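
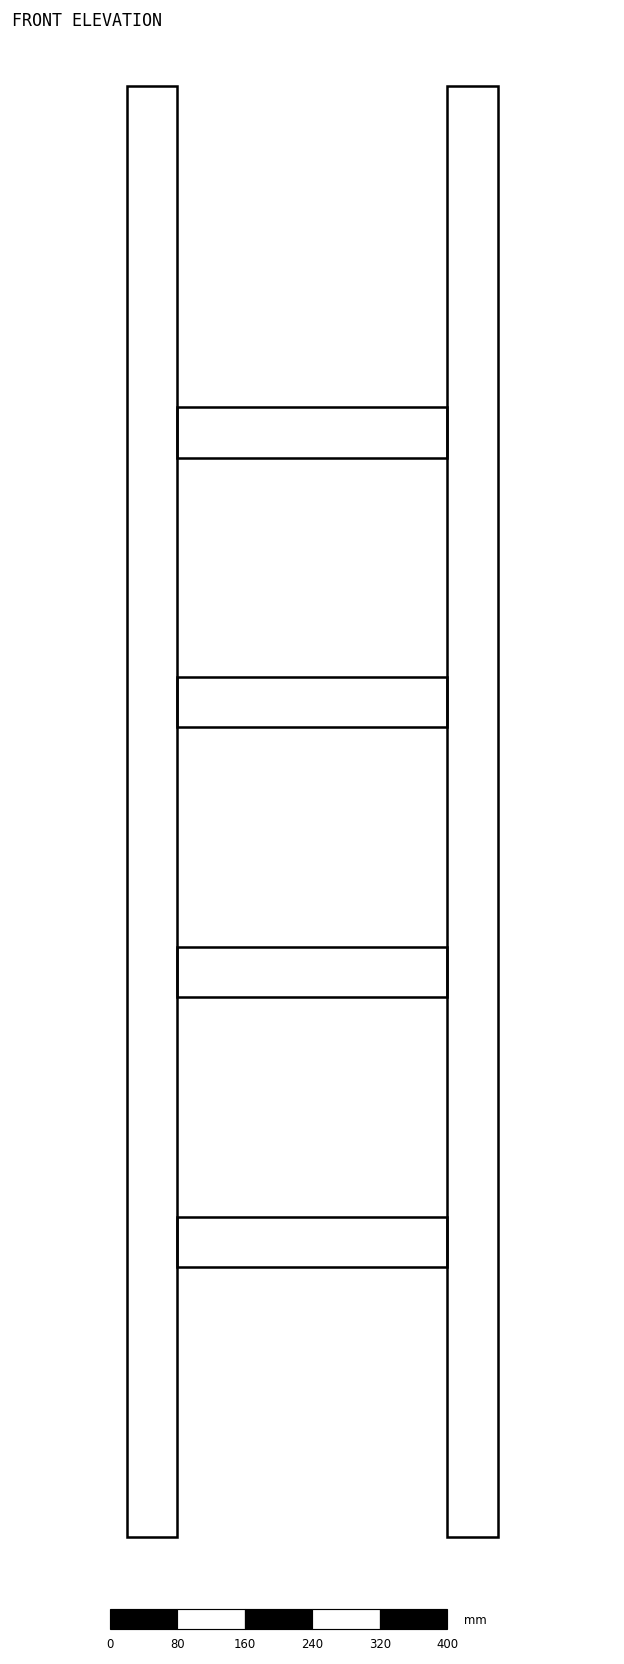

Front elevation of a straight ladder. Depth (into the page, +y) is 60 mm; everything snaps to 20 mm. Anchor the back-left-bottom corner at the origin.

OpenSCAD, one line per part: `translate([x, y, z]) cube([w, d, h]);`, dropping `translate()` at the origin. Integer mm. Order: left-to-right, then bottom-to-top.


cube([60, 60, 1720]);
translate([60, 0, 320]) cube([320, 60, 60]);
translate([60, 0, 640]) cube([320, 60, 60]);
translate([60, 0, 960]) cube([320, 60, 60]);
translate([60, 0, 1280]) cube([320, 60, 60]);
translate([380, 0, 0]) cube([60, 60, 1720]);


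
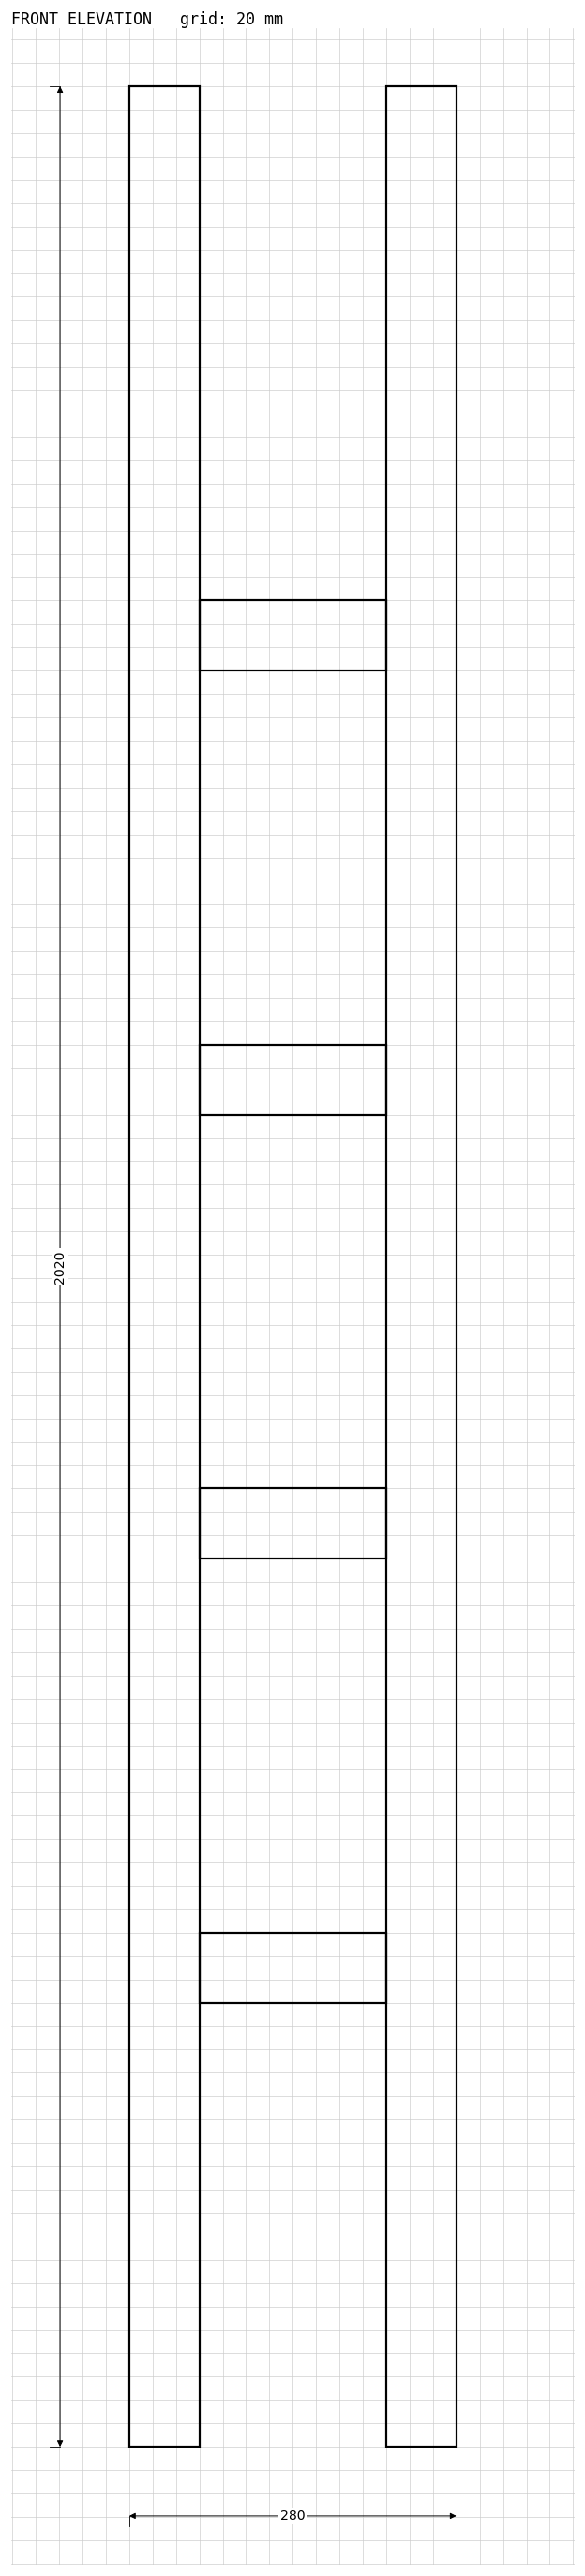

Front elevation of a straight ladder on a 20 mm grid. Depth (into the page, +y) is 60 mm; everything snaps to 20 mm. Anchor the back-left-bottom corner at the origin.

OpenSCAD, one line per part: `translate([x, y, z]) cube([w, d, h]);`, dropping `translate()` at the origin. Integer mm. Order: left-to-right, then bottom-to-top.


cube([60, 60, 2020]);
translate([60, 0, 380]) cube([160, 60, 60]);
translate([60, 0, 760]) cube([160, 60, 60]);
translate([60, 0, 1140]) cube([160, 60, 60]);
translate([60, 0, 1520]) cube([160, 60, 60]);
translate([220, 0, 0]) cube([60, 60, 2020]);


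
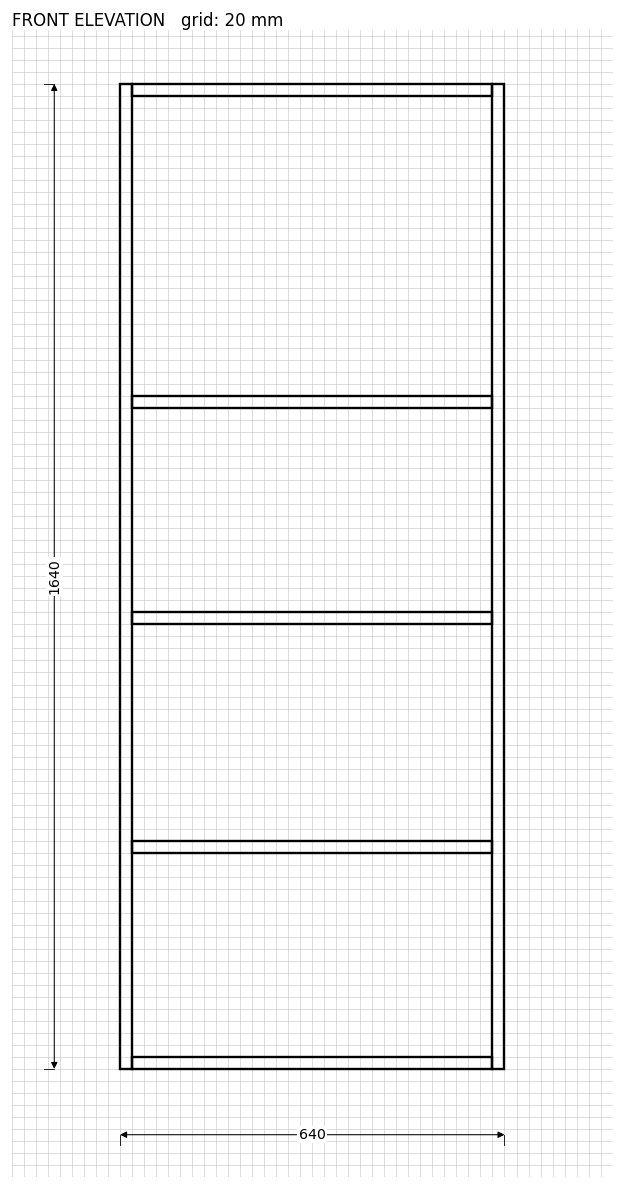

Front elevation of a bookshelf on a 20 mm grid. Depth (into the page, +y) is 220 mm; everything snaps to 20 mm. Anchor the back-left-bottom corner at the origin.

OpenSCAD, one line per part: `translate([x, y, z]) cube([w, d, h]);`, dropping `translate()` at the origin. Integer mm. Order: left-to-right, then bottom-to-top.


cube([20, 220, 1640]);
translate([20, 0, 0]) cube([600, 220, 20]);
translate([20, 0, 360]) cube([600, 220, 20]);
translate([20, 0, 740]) cube([600, 220, 20]);
translate([20, 0, 1100]) cube([600, 220, 20]);
translate([20, 0, 1620]) cube([600, 220, 20]);
translate([620, 0, 0]) cube([20, 220, 1640]);


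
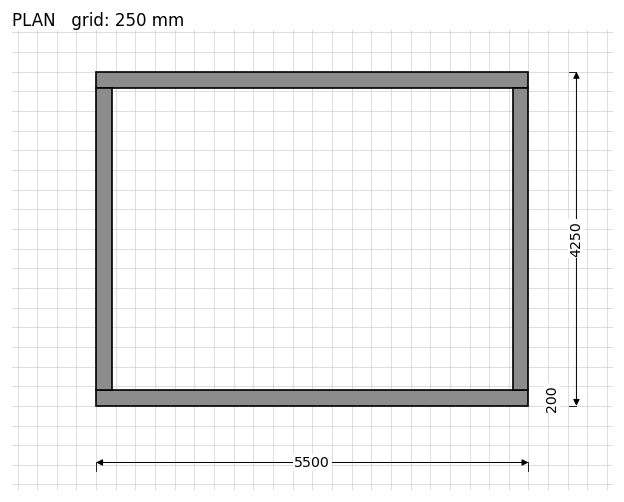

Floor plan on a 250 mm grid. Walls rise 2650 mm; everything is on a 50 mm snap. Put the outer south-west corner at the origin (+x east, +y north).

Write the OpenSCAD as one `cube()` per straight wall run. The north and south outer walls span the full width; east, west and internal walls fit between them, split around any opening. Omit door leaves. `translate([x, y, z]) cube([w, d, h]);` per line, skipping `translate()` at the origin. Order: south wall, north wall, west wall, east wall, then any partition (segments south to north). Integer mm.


cube([5500, 200, 2650]);
translate([0, 4050, 0]) cube([5500, 200, 2650]);
translate([0, 200, 0]) cube([200, 3850, 2650]);
translate([5300, 200, 0]) cube([200, 3850, 2650]);


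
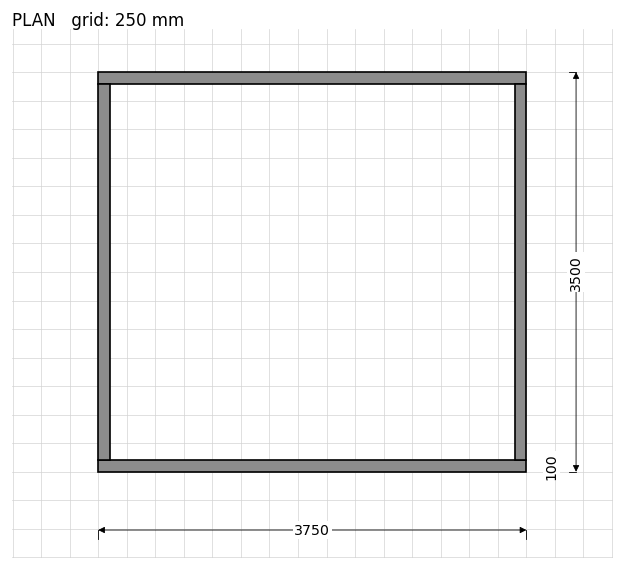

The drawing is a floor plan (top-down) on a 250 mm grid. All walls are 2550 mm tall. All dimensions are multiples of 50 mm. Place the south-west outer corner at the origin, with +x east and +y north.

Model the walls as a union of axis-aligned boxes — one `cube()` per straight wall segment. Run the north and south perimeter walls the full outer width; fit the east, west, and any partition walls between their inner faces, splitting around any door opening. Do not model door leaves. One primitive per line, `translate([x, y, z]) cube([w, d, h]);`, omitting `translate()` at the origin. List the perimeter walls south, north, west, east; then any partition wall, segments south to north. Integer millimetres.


cube([3750, 100, 2550]);
translate([0, 3400, 0]) cube([3750, 100, 2550]);
translate([0, 100, 0]) cube([100, 3300, 2550]);
translate([3650, 100, 0]) cube([100, 3300, 2550]);


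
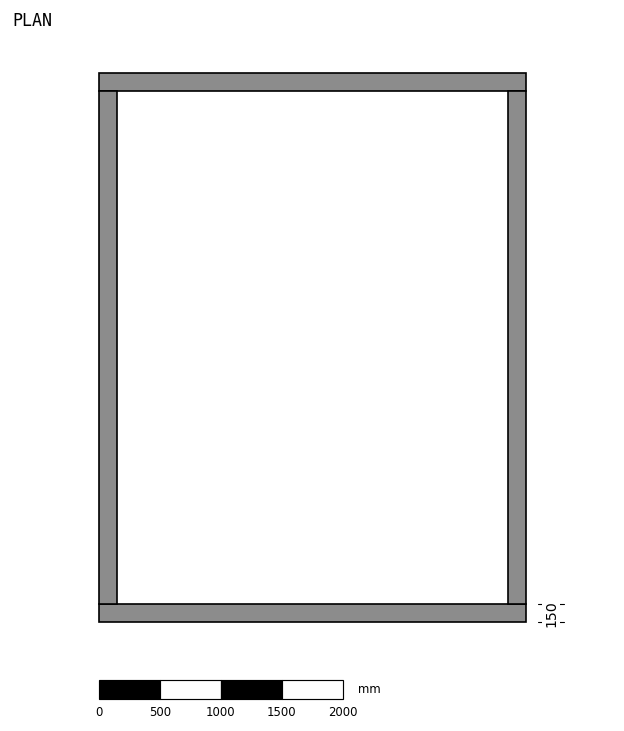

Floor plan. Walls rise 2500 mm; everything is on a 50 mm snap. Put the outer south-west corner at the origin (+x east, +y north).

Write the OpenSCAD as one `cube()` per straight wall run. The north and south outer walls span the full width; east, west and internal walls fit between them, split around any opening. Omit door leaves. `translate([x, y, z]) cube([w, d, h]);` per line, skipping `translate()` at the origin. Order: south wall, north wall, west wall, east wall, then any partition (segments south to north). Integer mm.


cube([3500, 150, 2500]);
translate([0, 4350, 0]) cube([3500, 150, 2500]);
translate([0, 150, 0]) cube([150, 4200, 2500]);
translate([3350, 150, 0]) cube([150, 4200, 2500]);


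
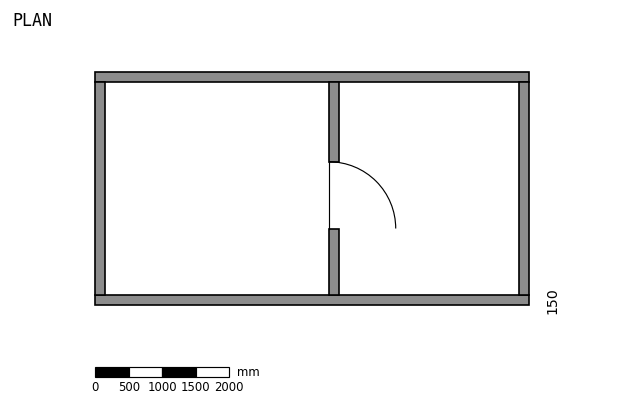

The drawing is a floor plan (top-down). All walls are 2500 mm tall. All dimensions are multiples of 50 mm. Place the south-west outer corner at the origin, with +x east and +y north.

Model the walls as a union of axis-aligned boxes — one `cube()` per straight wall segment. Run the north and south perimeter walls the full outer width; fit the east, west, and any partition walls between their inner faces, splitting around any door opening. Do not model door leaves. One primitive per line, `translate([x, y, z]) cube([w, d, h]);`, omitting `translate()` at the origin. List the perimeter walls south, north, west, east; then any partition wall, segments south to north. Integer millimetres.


cube([6500, 150, 2500]);
translate([0, 3350, 0]) cube([6500, 150, 2500]);
translate([0, 150, 0]) cube([150, 3200, 2500]);
translate([6350, 150, 0]) cube([150, 3200, 2500]);
translate([3500, 150, 0]) cube([150, 1000, 2500]);
translate([3500, 2150, 0]) cube([150, 1200, 2500]);


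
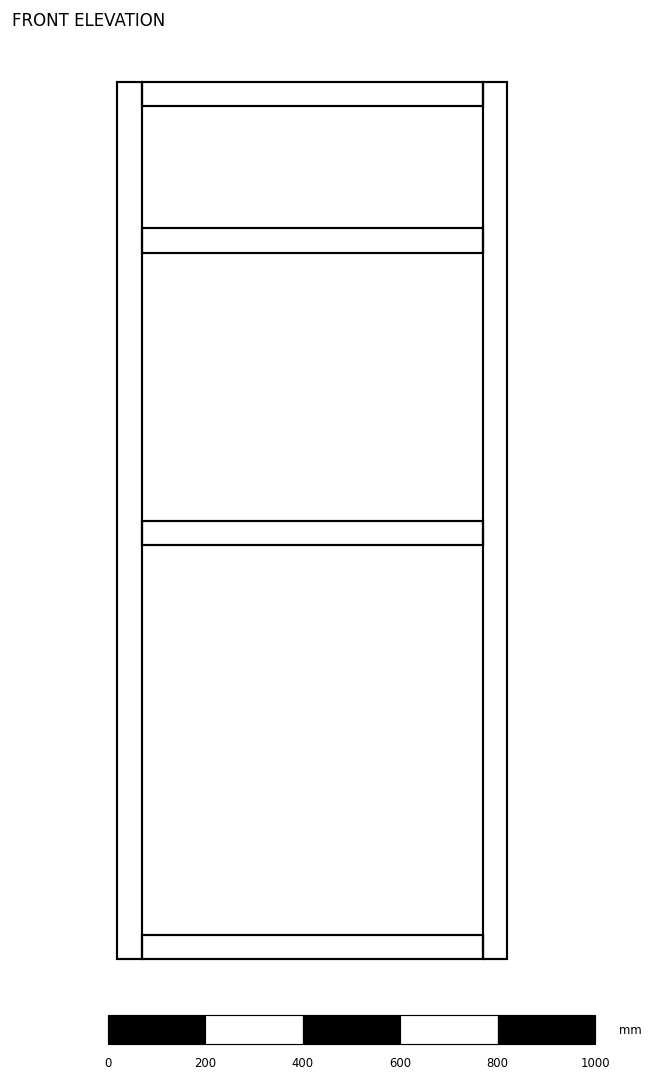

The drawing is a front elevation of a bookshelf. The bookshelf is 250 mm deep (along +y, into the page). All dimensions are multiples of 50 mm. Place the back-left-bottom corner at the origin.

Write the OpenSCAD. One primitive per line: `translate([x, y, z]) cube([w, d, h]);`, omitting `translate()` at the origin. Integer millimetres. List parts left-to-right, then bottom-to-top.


cube([50, 250, 1800]);
translate([50, 0, 0]) cube([700, 250, 50]);
translate([50, 0, 850]) cube([700, 250, 50]);
translate([50, 0, 1450]) cube([700, 250, 50]);
translate([50, 0, 1750]) cube([700, 250, 50]);
translate([750, 0, 0]) cube([50, 250, 1800]);


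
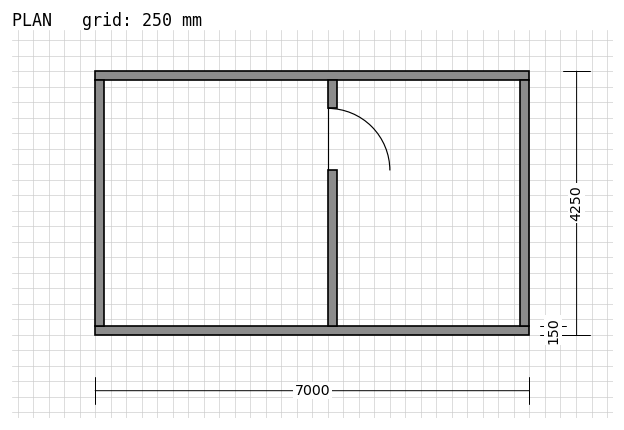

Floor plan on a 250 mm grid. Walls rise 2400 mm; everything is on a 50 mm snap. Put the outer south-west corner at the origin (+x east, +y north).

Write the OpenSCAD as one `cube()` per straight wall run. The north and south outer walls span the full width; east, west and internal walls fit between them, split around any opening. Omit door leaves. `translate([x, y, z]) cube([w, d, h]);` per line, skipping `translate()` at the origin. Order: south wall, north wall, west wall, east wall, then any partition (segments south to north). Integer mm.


cube([7000, 150, 2400]);
translate([0, 4100, 0]) cube([7000, 150, 2400]);
translate([0, 150, 0]) cube([150, 3950, 2400]);
translate([6850, 150, 0]) cube([150, 3950, 2400]);
translate([3750, 150, 0]) cube([150, 2500, 2400]);
translate([3750, 3650, 0]) cube([150, 450, 2400]);


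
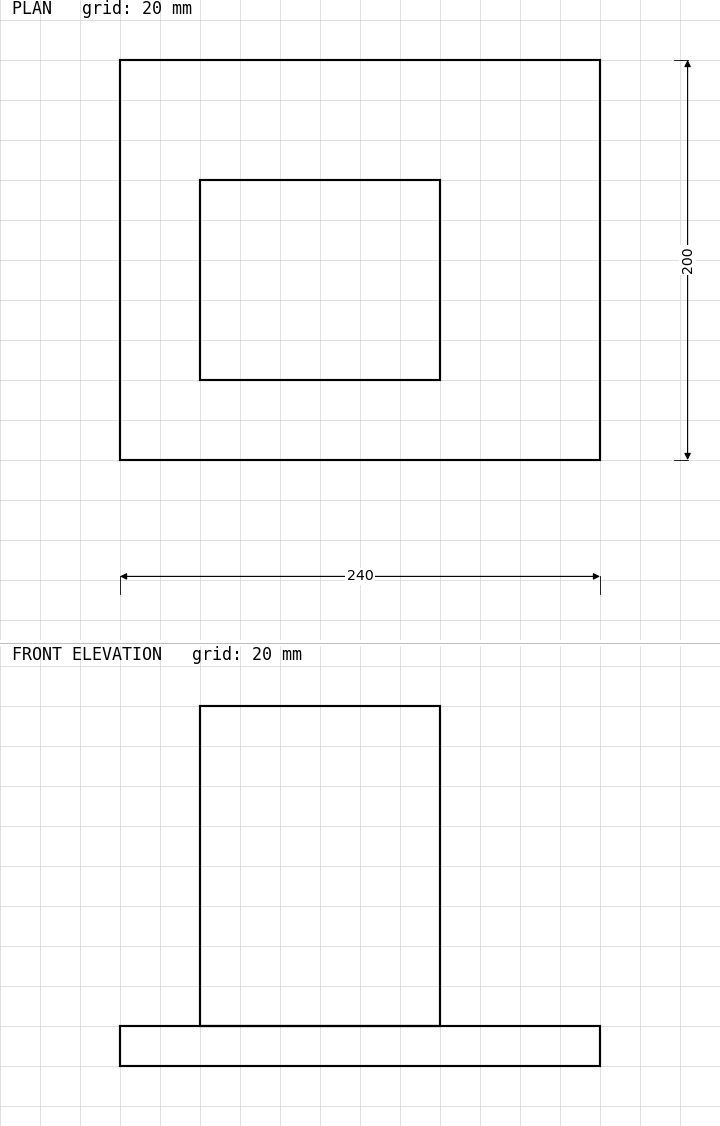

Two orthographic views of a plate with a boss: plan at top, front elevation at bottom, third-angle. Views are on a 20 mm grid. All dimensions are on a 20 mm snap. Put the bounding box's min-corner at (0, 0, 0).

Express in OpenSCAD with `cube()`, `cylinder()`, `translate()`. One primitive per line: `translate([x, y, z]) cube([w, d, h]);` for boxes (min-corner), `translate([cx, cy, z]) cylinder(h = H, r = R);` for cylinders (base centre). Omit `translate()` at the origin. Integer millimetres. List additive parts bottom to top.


cube([240, 200, 20]);
translate([40, 40, 20]) cube([120, 100, 160]);


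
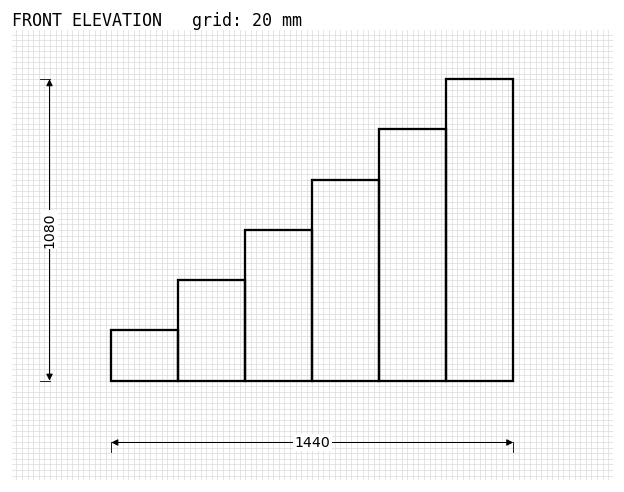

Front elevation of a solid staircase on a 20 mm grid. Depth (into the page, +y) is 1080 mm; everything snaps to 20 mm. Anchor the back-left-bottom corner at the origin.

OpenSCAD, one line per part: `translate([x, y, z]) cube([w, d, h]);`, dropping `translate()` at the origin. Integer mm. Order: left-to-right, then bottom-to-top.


cube([240, 1080, 180]);
translate([240, 0, 0]) cube([240, 1080, 360]);
translate([480, 0, 0]) cube([240, 1080, 540]);
translate([720, 0, 0]) cube([240, 1080, 720]);
translate([960, 0, 0]) cube([240, 1080, 900]);
translate([1200, 0, 0]) cube([240, 1080, 1080]);


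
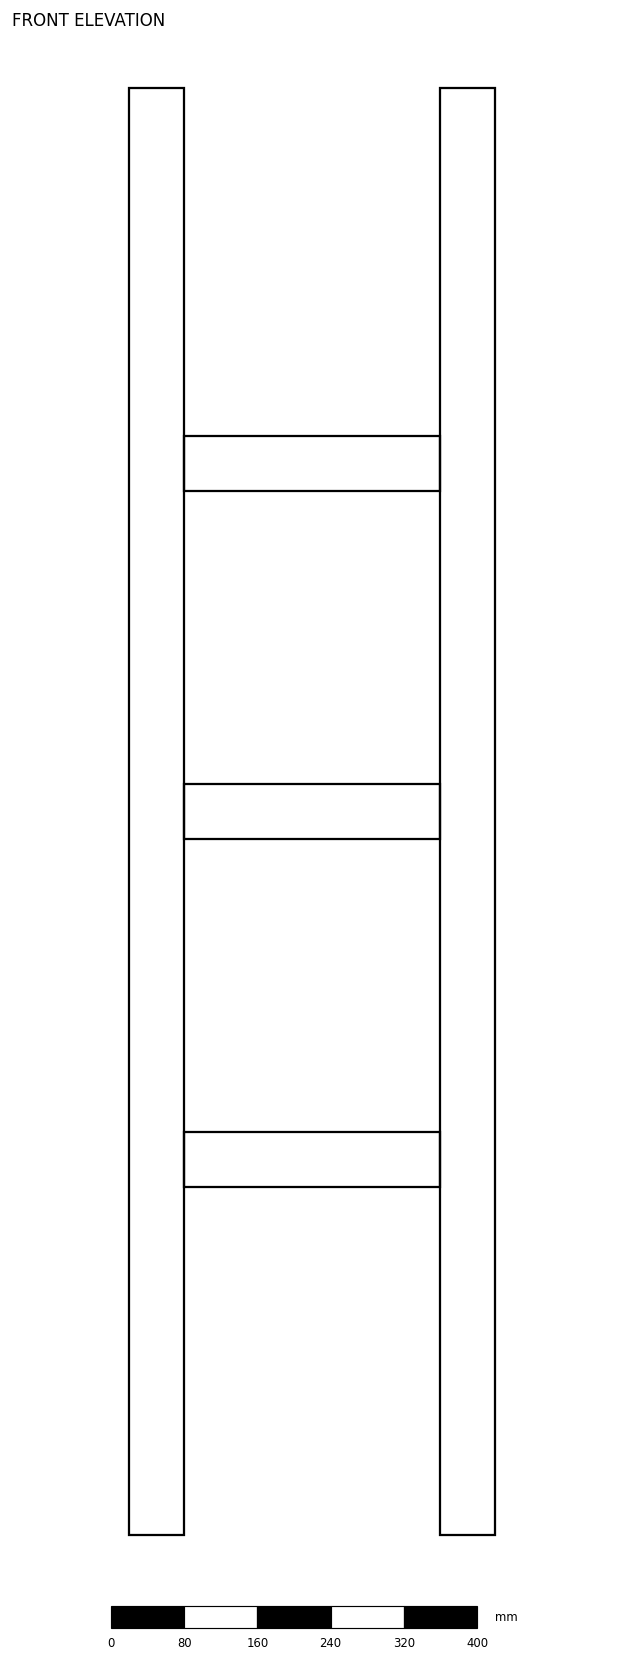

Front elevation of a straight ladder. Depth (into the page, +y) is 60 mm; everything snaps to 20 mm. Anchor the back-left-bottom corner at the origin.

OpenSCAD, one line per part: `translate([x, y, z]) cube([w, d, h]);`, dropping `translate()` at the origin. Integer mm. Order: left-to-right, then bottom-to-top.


cube([60, 60, 1580]);
translate([60, 0, 380]) cube([280, 60, 60]);
translate([60, 0, 760]) cube([280, 60, 60]);
translate([60, 0, 1140]) cube([280, 60, 60]);
translate([340, 0, 0]) cube([60, 60, 1580]);


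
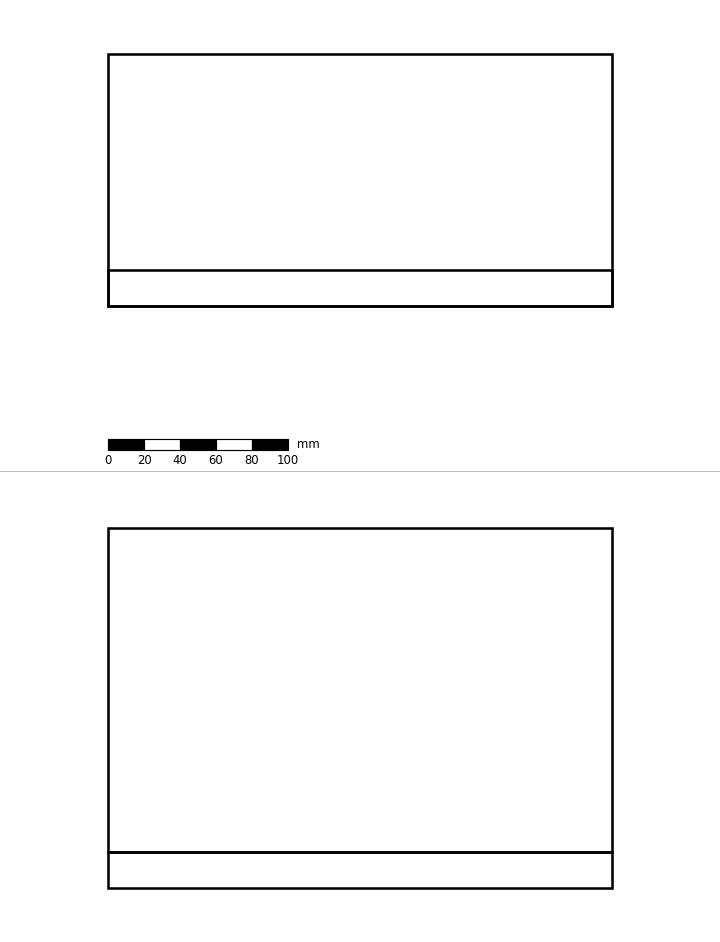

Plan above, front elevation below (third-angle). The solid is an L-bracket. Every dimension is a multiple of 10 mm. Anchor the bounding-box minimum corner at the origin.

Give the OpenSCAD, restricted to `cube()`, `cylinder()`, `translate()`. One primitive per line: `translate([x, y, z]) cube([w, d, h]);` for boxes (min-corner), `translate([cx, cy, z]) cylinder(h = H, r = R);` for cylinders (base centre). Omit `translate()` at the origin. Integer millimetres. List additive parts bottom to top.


cube([280, 140, 20]);
translate([0, 0, 20]) cube([280, 20, 180]);


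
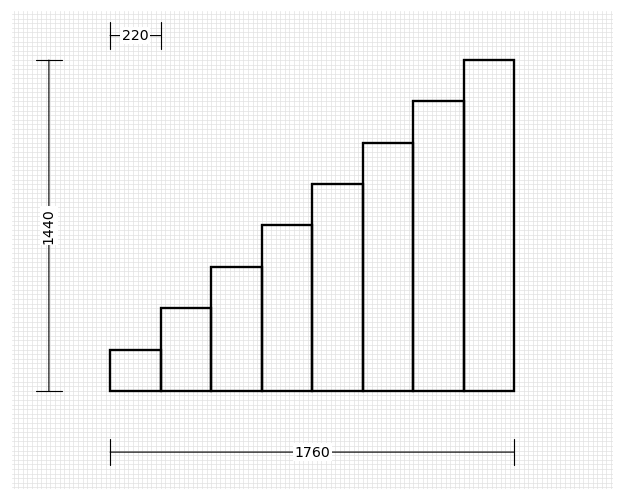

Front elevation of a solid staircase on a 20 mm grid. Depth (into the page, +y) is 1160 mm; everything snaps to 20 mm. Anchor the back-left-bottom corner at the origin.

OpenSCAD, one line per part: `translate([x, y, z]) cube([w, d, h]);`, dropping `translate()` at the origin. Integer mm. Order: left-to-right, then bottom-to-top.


cube([220, 1160, 180]);
translate([220, 0, 0]) cube([220, 1160, 360]);
translate([440, 0, 0]) cube([220, 1160, 540]);
translate([660, 0, 0]) cube([220, 1160, 720]);
translate([880, 0, 0]) cube([220, 1160, 900]);
translate([1100, 0, 0]) cube([220, 1160, 1080]);
translate([1320, 0, 0]) cube([220, 1160, 1260]);
translate([1540, 0, 0]) cube([220, 1160, 1440]);


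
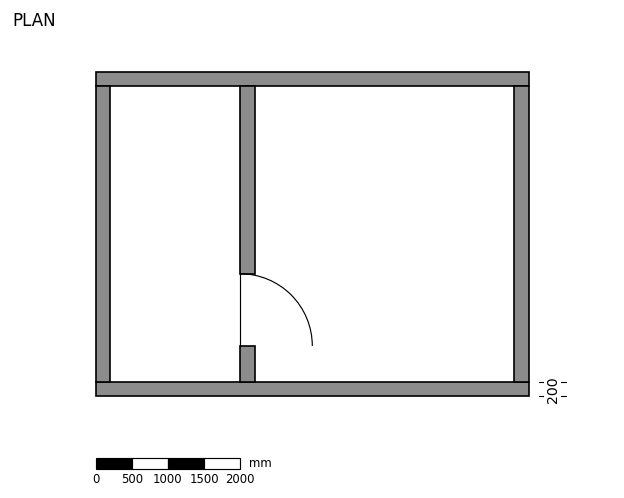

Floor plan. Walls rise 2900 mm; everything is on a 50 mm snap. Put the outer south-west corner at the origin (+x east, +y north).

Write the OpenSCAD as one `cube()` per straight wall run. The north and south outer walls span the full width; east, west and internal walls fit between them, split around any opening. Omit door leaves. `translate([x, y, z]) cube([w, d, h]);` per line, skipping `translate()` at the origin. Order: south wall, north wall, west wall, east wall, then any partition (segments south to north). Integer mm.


cube([6000, 200, 2900]);
translate([0, 4300, 0]) cube([6000, 200, 2900]);
translate([0, 200, 0]) cube([200, 4100, 2900]);
translate([5800, 200, 0]) cube([200, 4100, 2900]);
translate([2000, 200, 0]) cube([200, 500, 2900]);
translate([2000, 1700, 0]) cube([200, 2600, 2900]);


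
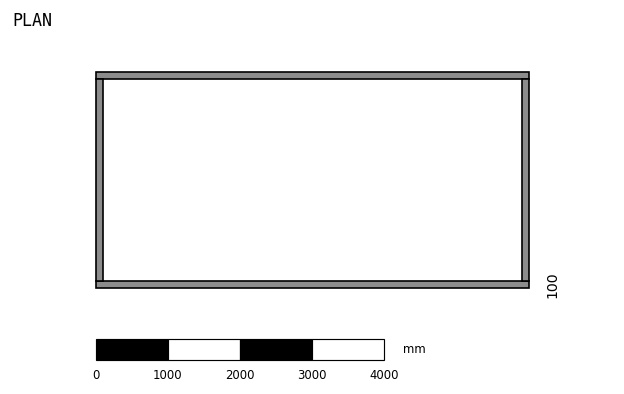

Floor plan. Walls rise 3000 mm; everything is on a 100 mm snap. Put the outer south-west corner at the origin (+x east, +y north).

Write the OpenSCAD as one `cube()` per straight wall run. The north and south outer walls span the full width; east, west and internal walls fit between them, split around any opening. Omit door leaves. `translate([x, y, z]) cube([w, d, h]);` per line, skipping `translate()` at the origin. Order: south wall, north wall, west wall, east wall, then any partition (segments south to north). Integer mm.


cube([6000, 100, 3000]);
translate([0, 2900, 0]) cube([6000, 100, 3000]);
translate([0, 100, 0]) cube([100, 2800, 3000]);
translate([5900, 100, 0]) cube([100, 2800, 3000]);


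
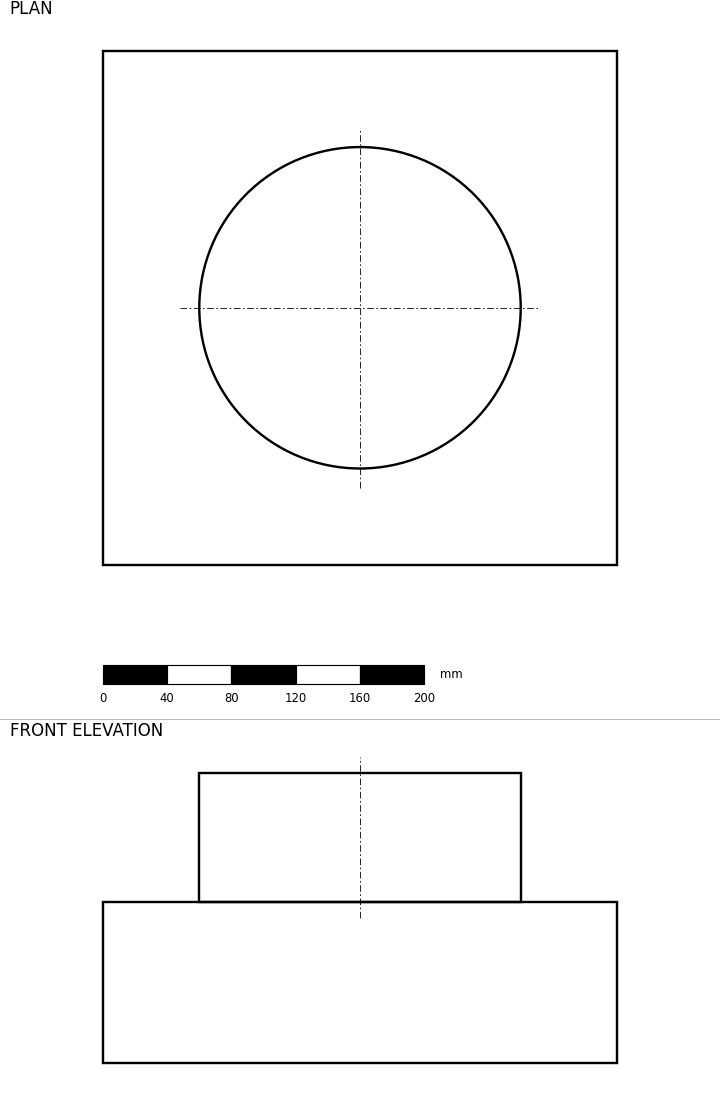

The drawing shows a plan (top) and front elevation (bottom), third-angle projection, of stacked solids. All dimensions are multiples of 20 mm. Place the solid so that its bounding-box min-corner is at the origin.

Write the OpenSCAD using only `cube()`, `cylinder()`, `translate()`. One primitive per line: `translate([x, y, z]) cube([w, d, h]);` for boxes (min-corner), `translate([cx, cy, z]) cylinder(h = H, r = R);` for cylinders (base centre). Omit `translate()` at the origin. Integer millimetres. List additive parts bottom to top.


cube([320, 320, 100]);
translate([160, 160, 100]) cylinder(h = 80, r = 100);


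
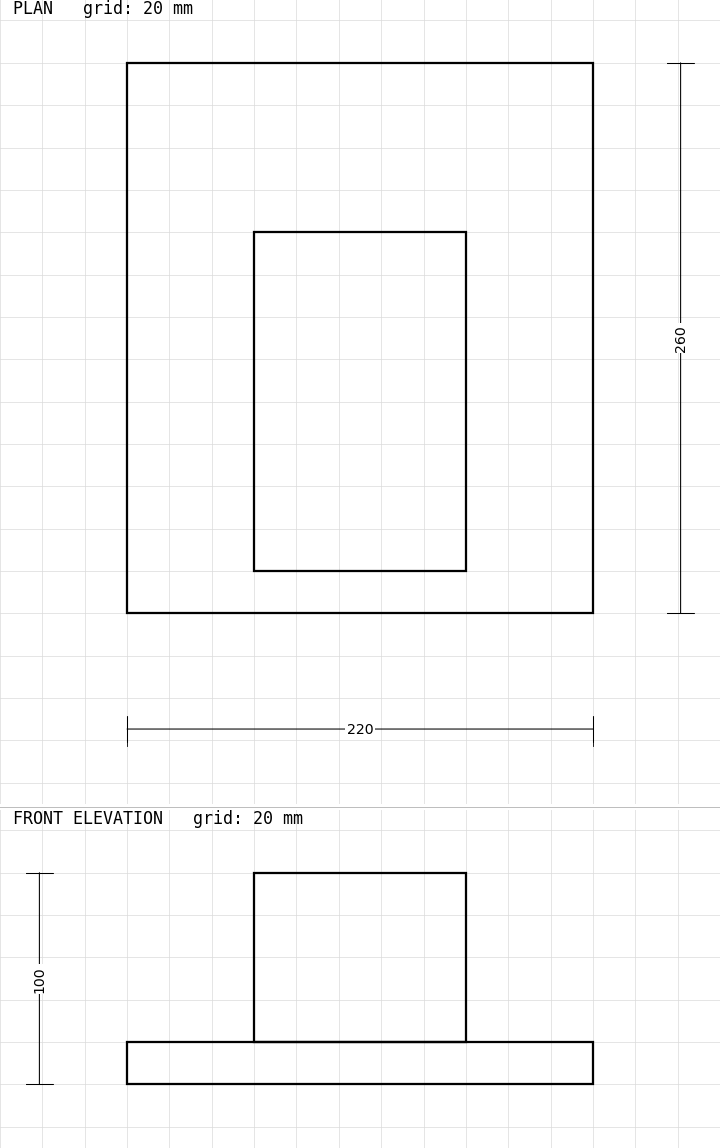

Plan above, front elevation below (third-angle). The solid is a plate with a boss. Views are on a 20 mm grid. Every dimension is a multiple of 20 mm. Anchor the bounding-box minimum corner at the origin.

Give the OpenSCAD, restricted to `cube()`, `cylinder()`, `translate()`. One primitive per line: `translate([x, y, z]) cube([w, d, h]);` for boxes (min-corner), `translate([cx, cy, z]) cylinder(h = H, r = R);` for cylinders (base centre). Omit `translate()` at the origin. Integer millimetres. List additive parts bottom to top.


cube([220, 260, 20]);
translate([60, 20, 20]) cube([100, 160, 80]);


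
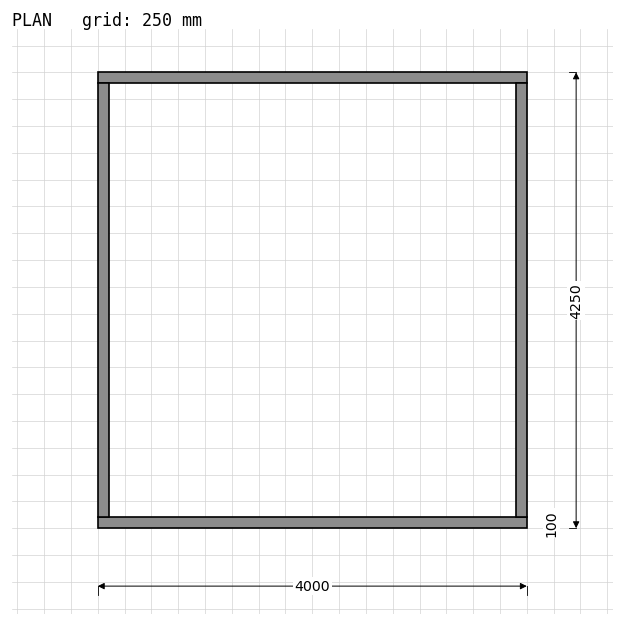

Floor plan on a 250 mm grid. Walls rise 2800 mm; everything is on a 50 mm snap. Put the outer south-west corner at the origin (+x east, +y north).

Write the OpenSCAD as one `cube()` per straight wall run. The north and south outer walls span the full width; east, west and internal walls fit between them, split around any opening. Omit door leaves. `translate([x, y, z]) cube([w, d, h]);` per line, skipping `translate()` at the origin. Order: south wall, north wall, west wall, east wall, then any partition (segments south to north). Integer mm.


cube([4000, 100, 2800]);
translate([0, 4150, 0]) cube([4000, 100, 2800]);
translate([0, 100, 0]) cube([100, 4050, 2800]);
translate([3900, 100, 0]) cube([100, 4050, 2800]);


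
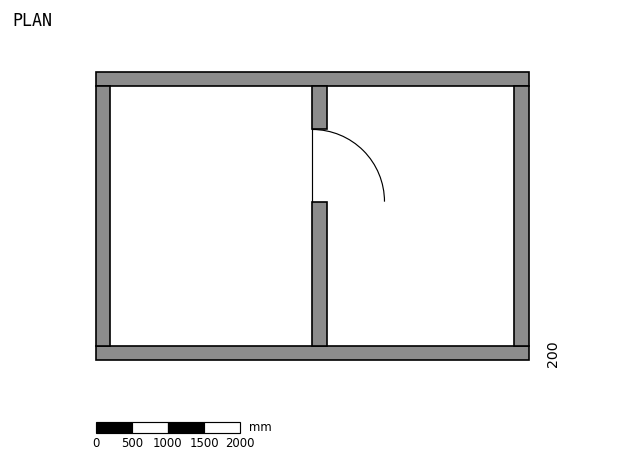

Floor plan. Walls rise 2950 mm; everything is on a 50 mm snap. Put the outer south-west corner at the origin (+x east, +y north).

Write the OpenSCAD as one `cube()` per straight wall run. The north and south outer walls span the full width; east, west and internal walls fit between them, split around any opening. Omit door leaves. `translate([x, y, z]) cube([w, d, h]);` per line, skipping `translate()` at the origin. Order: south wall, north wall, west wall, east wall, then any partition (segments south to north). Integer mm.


cube([6000, 200, 2950]);
translate([0, 3800, 0]) cube([6000, 200, 2950]);
translate([0, 200, 0]) cube([200, 3600, 2950]);
translate([5800, 200, 0]) cube([200, 3600, 2950]);
translate([3000, 200, 0]) cube([200, 2000, 2950]);
translate([3000, 3200, 0]) cube([200, 600, 2950]);


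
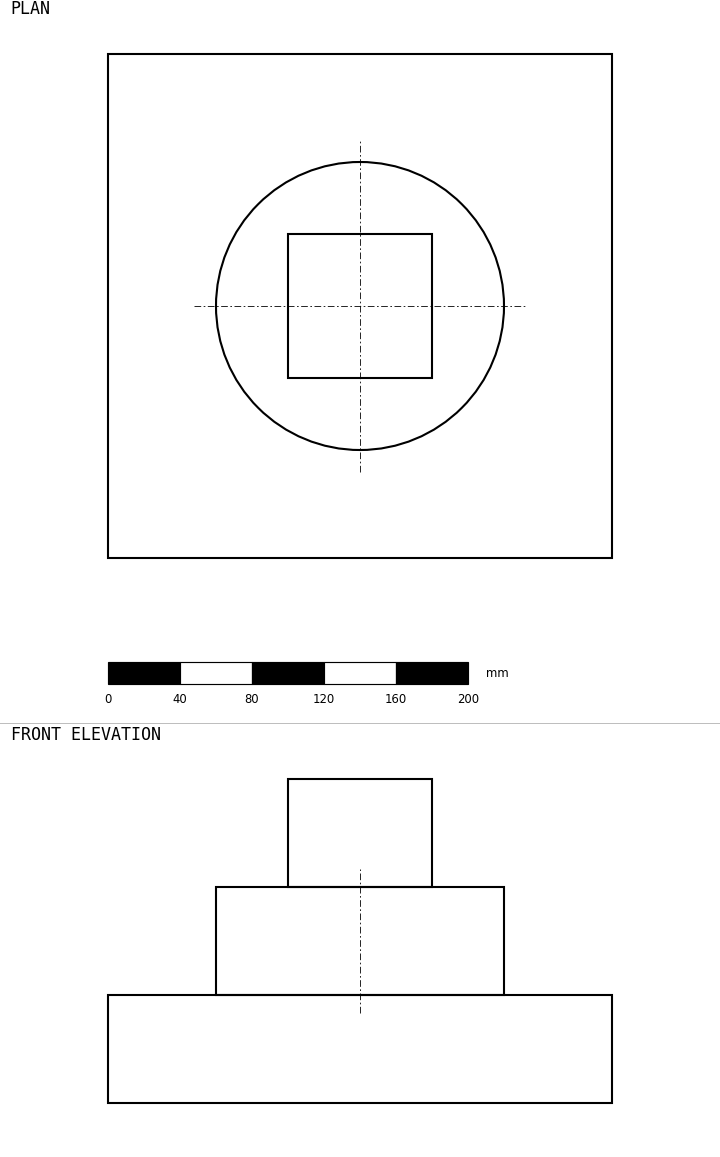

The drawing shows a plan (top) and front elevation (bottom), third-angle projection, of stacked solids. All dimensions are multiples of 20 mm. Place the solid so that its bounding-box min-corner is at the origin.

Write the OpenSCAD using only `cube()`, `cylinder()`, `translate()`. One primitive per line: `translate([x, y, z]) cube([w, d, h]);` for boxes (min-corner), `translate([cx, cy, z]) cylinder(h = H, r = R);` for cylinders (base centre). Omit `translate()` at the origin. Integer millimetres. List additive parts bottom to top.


cube([280, 280, 60]);
translate([140, 140, 60]) cylinder(h = 60, r = 80);
translate([100, 100, 120]) cube([80, 80, 60]);


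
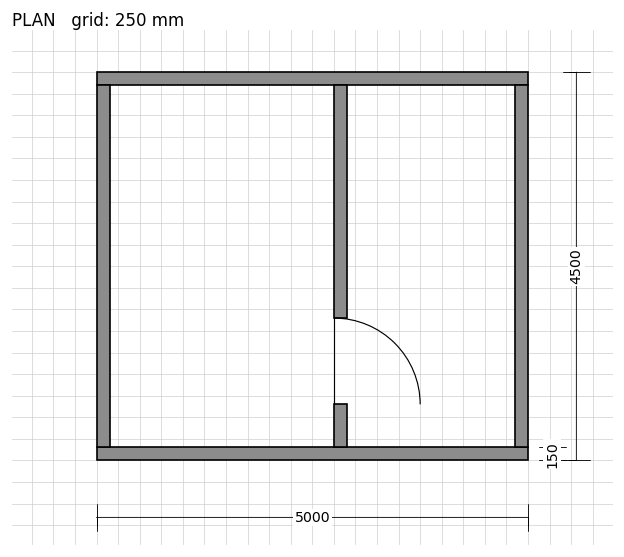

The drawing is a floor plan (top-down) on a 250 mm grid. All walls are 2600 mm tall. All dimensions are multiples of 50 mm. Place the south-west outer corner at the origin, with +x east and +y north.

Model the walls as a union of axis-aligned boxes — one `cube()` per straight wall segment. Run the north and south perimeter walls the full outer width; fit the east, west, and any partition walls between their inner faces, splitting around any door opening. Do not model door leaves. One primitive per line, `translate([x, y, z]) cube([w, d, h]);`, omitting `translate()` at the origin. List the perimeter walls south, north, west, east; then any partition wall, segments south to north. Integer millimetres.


cube([5000, 150, 2600]);
translate([0, 4350, 0]) cube([5000, 150, 2600]);
translate([0, 150, 0]) cube([150, 4200, 2600]);
translate([4850, 150, 0]) cube([150, 4200, 2600]);
translate([2750, 150, 0]) cube([150, 500, 2600]);
translate([2750, 1650, 0]) cube([150, 2700, 2600]);


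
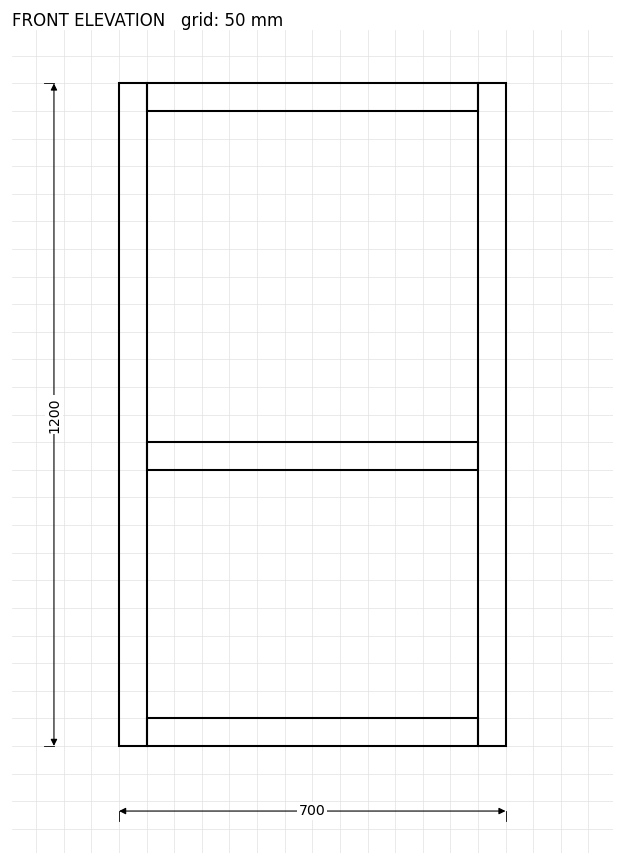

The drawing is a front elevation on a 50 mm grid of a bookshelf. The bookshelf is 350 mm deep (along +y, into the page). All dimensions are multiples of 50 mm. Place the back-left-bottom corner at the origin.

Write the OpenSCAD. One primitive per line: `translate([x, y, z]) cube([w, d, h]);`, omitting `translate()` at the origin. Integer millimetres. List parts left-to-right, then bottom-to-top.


cube([50, 350, 1200]);
translate([50, 0, 0]) cube([600, 350, 50]);
translate([50, 0, 500]) cube([600, 350, 50]);
translate([50, 0, 1150]) cube([600, 350, 50]);
translate([650, 0, 0]) cube([50, 350, 1200]);


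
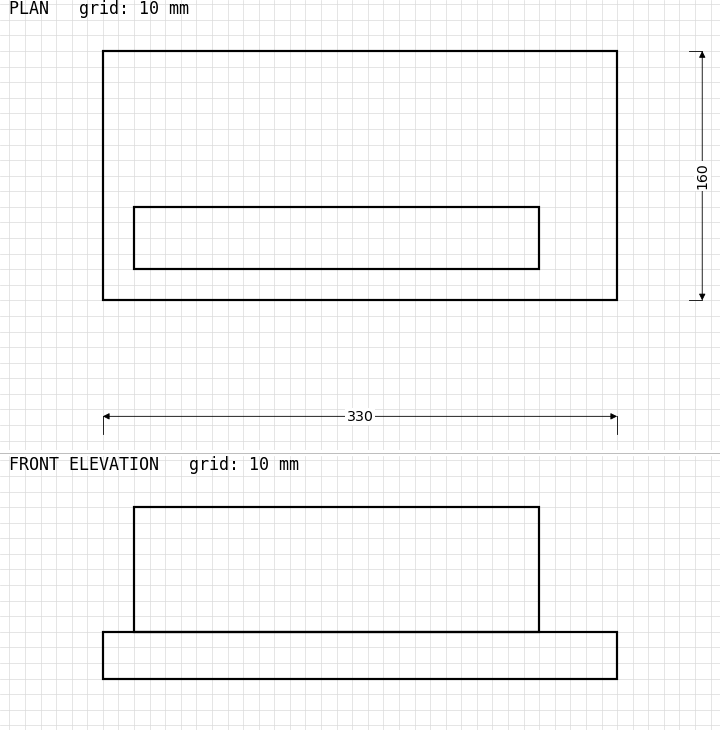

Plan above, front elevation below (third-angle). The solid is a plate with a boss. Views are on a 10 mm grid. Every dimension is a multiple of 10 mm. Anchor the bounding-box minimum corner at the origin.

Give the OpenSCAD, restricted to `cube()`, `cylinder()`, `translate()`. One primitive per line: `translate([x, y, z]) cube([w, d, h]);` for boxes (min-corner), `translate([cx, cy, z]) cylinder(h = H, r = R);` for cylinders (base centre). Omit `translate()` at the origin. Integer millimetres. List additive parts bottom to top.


cube([330, 160, 30]);
translate([20, 20, 30]) cube([260, 40, 80]);


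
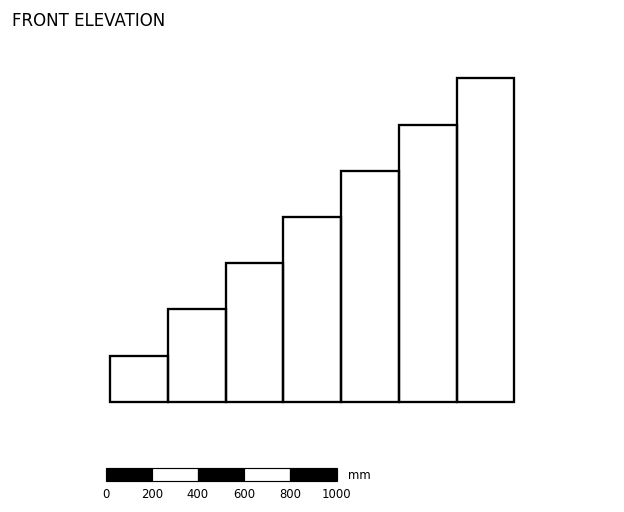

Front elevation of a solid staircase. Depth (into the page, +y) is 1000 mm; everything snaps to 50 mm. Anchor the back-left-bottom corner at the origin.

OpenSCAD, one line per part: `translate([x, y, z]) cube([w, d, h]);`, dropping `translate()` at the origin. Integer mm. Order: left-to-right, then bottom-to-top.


cube([250, 1000, 200]);
translate([250, 0, 0]) cube([250, 1000, 400]);
translate([500, 0, 0]) cube([250, 1000, 600]);
translate([750, 0, 0]) cube([250, 1000, 800]);
translate([1000, 0, 0]) cube([250, 1000, 1000]);
translate([1250, 0, 0]) cube([250, 1000, 1200]);
translate([1500, 0, 0]) cube([250, 1000, 1400]);


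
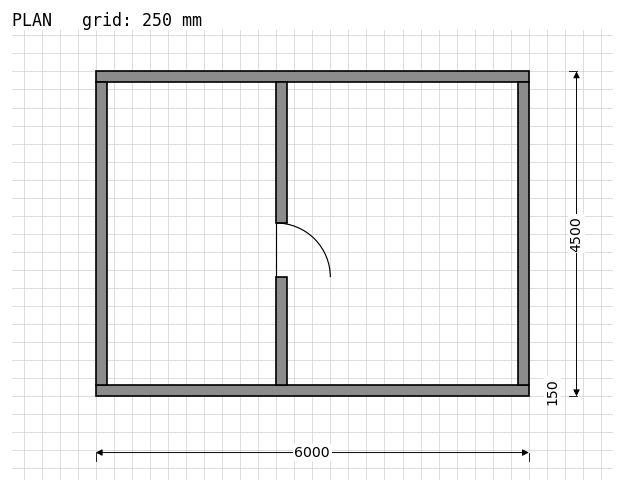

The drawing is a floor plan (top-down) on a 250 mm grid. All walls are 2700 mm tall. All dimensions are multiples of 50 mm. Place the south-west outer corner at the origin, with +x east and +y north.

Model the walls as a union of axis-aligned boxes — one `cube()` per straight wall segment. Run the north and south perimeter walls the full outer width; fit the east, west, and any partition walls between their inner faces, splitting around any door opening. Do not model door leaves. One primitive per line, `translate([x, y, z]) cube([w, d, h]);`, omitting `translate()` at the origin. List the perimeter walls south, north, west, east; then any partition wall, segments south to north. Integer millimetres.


cube([6000, 150, 2700]);
translate([0, 4350, 0]) cube([6000, 150, 2700]);
translate([0, 150, 0]) cube([150, 4200, 2700]);
translate([5850, 150, 0]) cube([150, 4200, 2700]);
translate([2500, 150, 0]) cube([150, 1500, 2700]);
translate([2500, 2400, 0]) cube([150, 1950, 2700]);


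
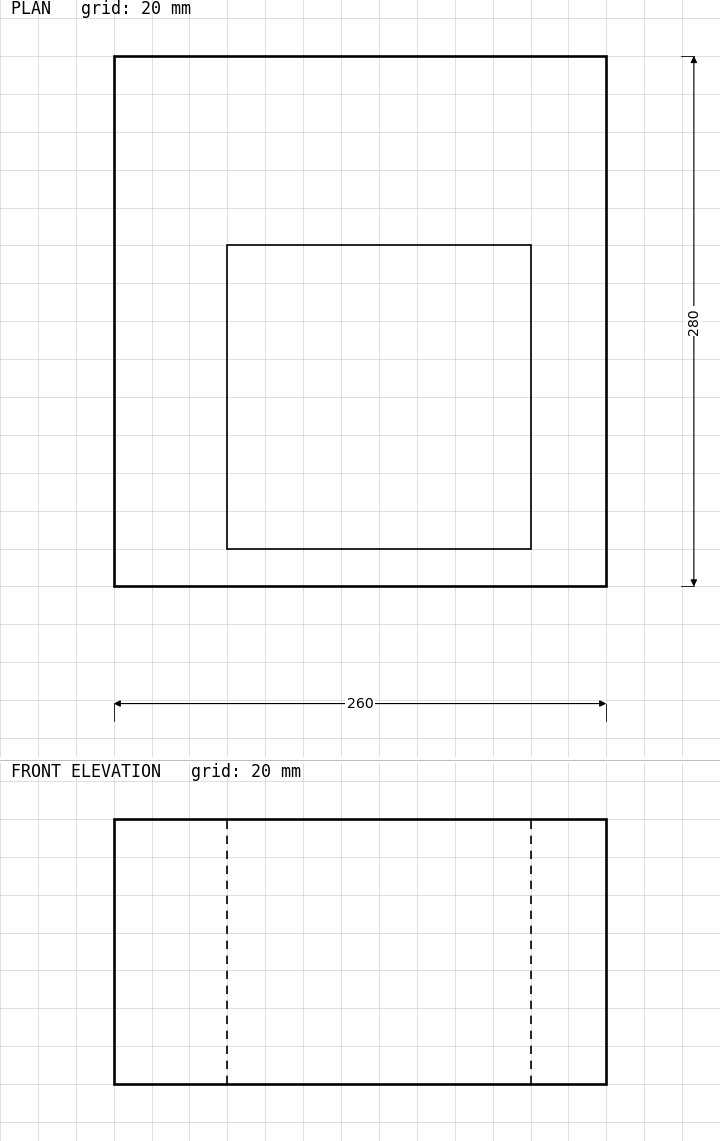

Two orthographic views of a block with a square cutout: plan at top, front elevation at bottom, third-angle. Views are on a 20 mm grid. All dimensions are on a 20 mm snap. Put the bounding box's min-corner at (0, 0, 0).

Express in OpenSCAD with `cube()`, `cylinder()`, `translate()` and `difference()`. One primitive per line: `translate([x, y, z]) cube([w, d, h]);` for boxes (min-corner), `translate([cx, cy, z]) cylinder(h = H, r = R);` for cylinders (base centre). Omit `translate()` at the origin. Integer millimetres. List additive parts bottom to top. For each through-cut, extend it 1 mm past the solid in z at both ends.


difference() {
  cube([260, 280, 140]);
  translate([60, 20, -1]) cube([160, 160, 142]);
}


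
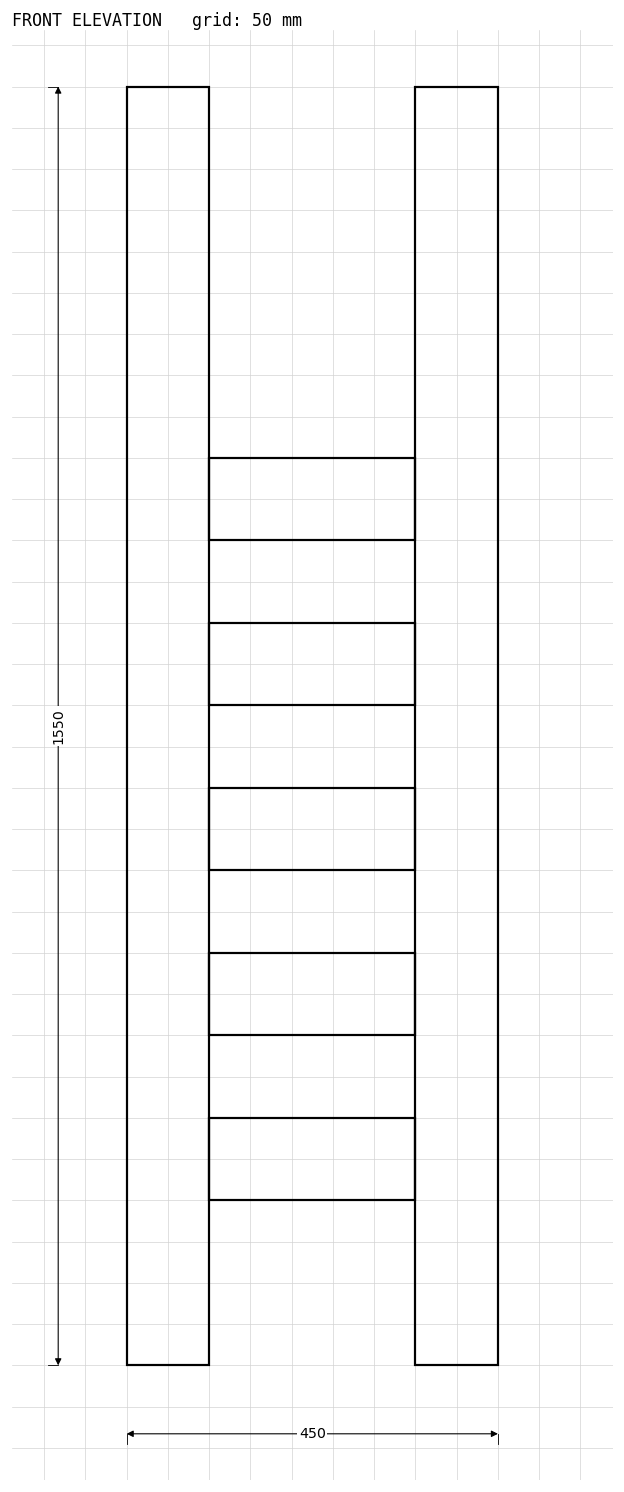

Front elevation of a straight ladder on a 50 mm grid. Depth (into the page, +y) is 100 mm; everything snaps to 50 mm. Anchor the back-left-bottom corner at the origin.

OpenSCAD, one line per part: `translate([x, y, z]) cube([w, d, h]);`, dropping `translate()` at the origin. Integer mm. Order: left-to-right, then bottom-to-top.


cube([100, 100, 1550]);
translate([100, 0, 200]) cube([250, 100, 100]);
translate([100, 0, 400]) cube([250, 100, 100]);
translate([100, 0, 600]) cube([250, 100, 100]);
translate([100, 0, 800]) cube([250, 100, 100]);
translate([100, 0, 1000]) cube([250, 100, 100]);
translate([350, 0, 0]) cube([100, 100, 1550]);


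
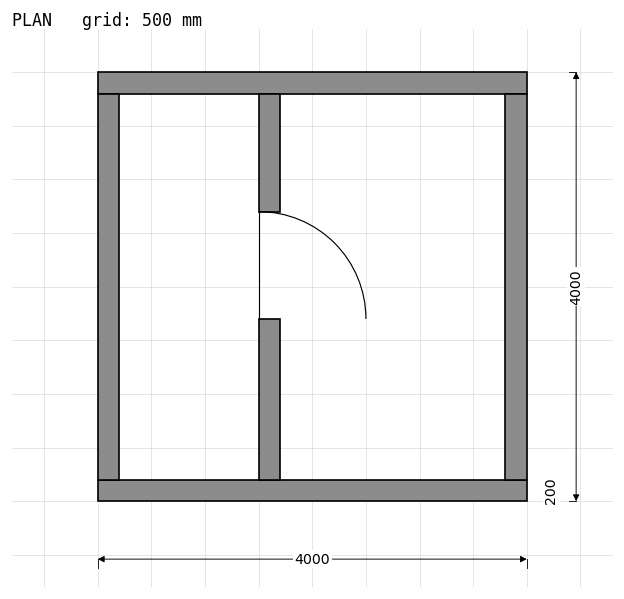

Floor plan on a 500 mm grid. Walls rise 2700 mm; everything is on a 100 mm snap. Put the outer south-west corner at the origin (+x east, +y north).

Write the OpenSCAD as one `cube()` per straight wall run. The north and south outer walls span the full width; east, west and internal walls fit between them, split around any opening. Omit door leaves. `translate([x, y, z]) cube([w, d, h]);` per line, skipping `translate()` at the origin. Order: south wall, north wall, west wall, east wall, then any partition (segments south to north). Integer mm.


cube([4000, 200, 2700]);
translate([0, 3800, 0]) cube([4000, 200, 2700]);
translate([0, 200, 0]) cube([200, 3600, 2700]);
translate([3800, 200, 0]) cube([200, 3600, 2700]);
translate([1500, 200, 0]) cube([200, 1500, 2700]);
translate([1500, 2700, 0]) cube([200, 1100, 2700]);


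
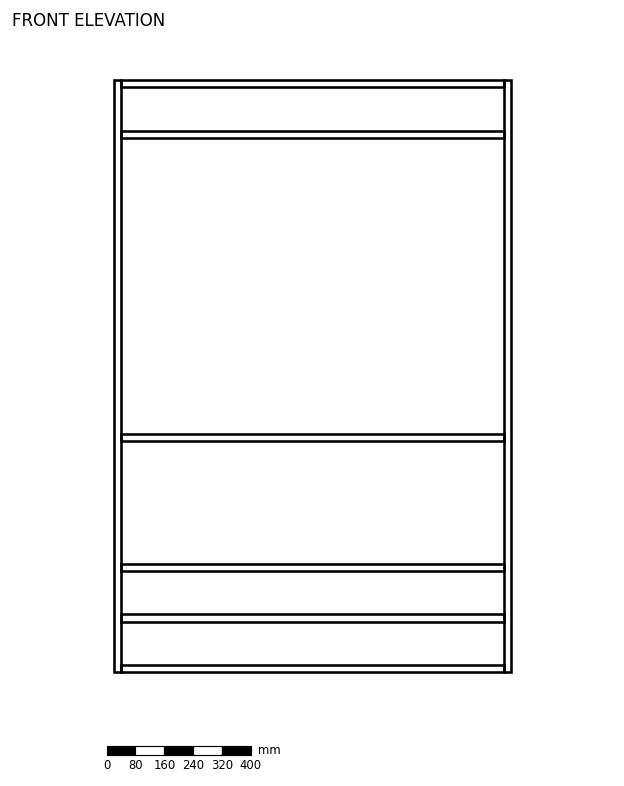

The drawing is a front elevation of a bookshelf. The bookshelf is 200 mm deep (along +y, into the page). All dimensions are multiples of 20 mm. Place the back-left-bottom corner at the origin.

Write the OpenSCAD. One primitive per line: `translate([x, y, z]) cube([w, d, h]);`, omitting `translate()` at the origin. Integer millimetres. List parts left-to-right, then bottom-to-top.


cube([20, 200, 1640]);
translate([20, 0, 0]) cube([1060, 200, 20]);
translate([20, 0, 140]) cube([1060, 200, 20]);
translate([20, 0, 280]) cube([1060, 200, 20]);
translate([20, 0, 640]) cube([1060, 200, 20]);
translate([20, 0, 1480]) cube([1060, 200, 20]);
translate([20, 0, 1620]) cube([1060, 200, 20]);
translate([1080, 0, 0]) cube([20, 200, 1640]);


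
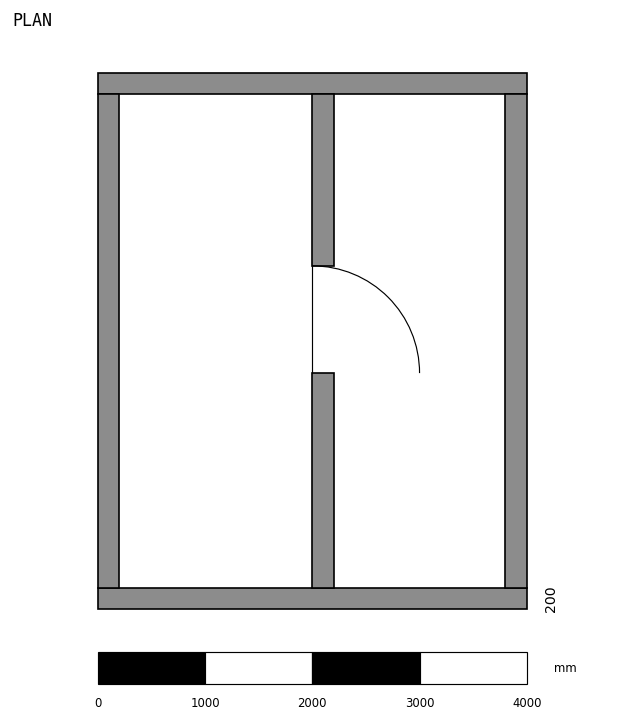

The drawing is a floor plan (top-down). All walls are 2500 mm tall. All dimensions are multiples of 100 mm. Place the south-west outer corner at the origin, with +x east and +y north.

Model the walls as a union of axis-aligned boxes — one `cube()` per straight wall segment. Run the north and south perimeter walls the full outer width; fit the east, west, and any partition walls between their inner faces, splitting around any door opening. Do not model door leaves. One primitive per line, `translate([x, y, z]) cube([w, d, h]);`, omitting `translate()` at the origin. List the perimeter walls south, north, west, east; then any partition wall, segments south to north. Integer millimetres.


cube([4000, 200, 2500]);
translate([0, 4800, 0]) cube([4000, 200, 2500]);
translate([0, 200, 0]) cube([200, 4600, 2500]);
translate([3800, 200, 0]) cube([200, 4600, 2500]);
translate([2000, 200, 0]) cube([200, 2000, 2500]);
translate([2000, 3200, 0]) cube([200, 1600, 2500]);


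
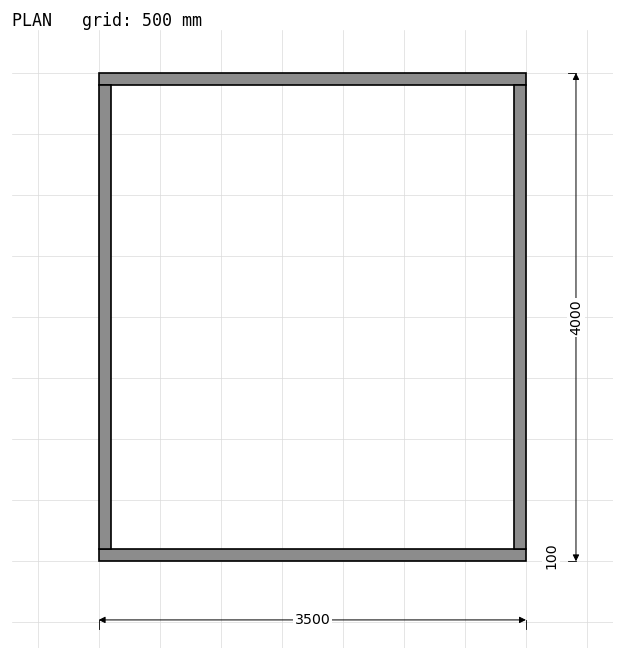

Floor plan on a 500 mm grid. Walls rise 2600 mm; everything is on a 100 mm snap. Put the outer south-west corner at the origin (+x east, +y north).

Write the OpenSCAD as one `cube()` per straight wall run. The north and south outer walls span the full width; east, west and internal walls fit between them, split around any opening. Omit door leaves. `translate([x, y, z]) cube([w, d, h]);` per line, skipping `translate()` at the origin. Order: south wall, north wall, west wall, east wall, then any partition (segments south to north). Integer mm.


cube([3500, 100, 2600]);
translate([0, 3900, 0]) cube([3500, 100, 2600]);
translate([0, 100, 0]) cube([100, 3800, 2600]);
translate([3400, 100, 0]) cube([100, 3800, 2600]);


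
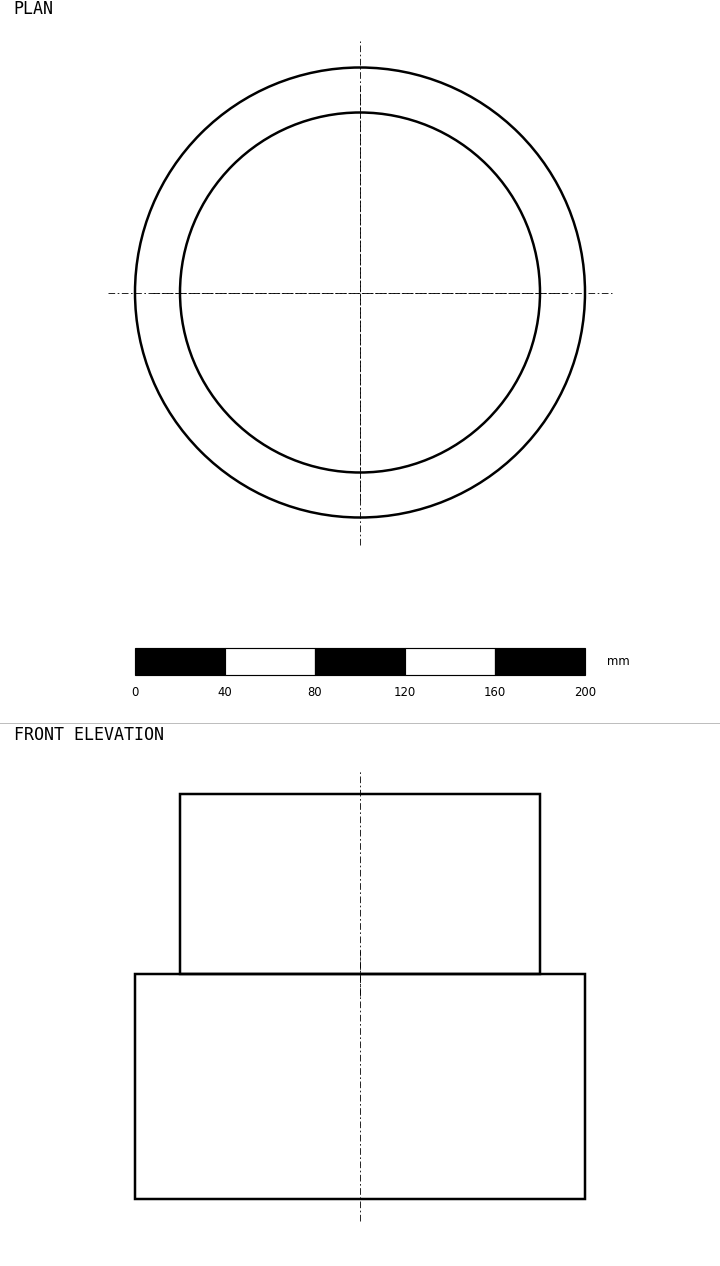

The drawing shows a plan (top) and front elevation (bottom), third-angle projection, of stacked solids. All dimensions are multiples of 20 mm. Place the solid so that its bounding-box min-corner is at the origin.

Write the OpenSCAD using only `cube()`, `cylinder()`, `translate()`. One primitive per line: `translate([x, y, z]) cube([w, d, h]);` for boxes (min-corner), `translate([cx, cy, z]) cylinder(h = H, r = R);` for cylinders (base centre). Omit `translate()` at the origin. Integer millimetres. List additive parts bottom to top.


translate([100, 100, 0]) cylinder(h = 100, r = 100);
translate([100, 100, 100]) cylinder(h = 80, r = 80);


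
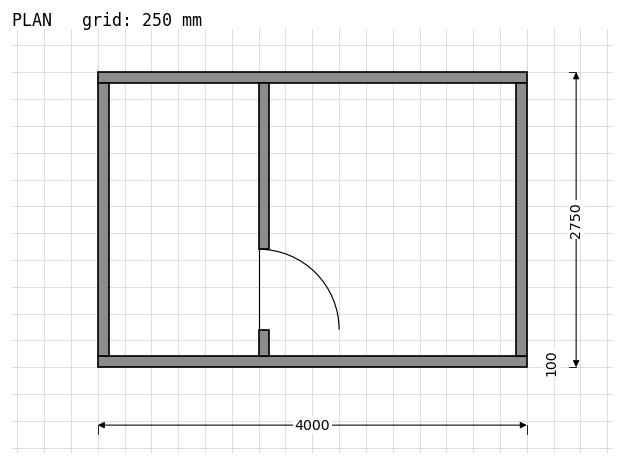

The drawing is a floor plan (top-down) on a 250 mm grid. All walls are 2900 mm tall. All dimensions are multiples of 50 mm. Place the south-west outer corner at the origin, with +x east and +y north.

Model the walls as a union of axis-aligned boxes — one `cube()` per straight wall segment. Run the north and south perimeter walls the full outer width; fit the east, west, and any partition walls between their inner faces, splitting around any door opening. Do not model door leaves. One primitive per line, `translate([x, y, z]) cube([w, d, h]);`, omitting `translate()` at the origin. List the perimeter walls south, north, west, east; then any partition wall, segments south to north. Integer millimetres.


cube([4000, 100, 2900]);
translate([0, 2650, 0]) cube([4000, 100, 2900]);
translate([0, 100, 0]) cube([100, 2550, 2900]);
translate([3900, 100, 0]) cube([100, 2550, 2900]);
translate([1500, 100, 0]) cube([100, 250, 2900]);
translate([1500, 1100, 0]) cube([100, 1550, 2900]);


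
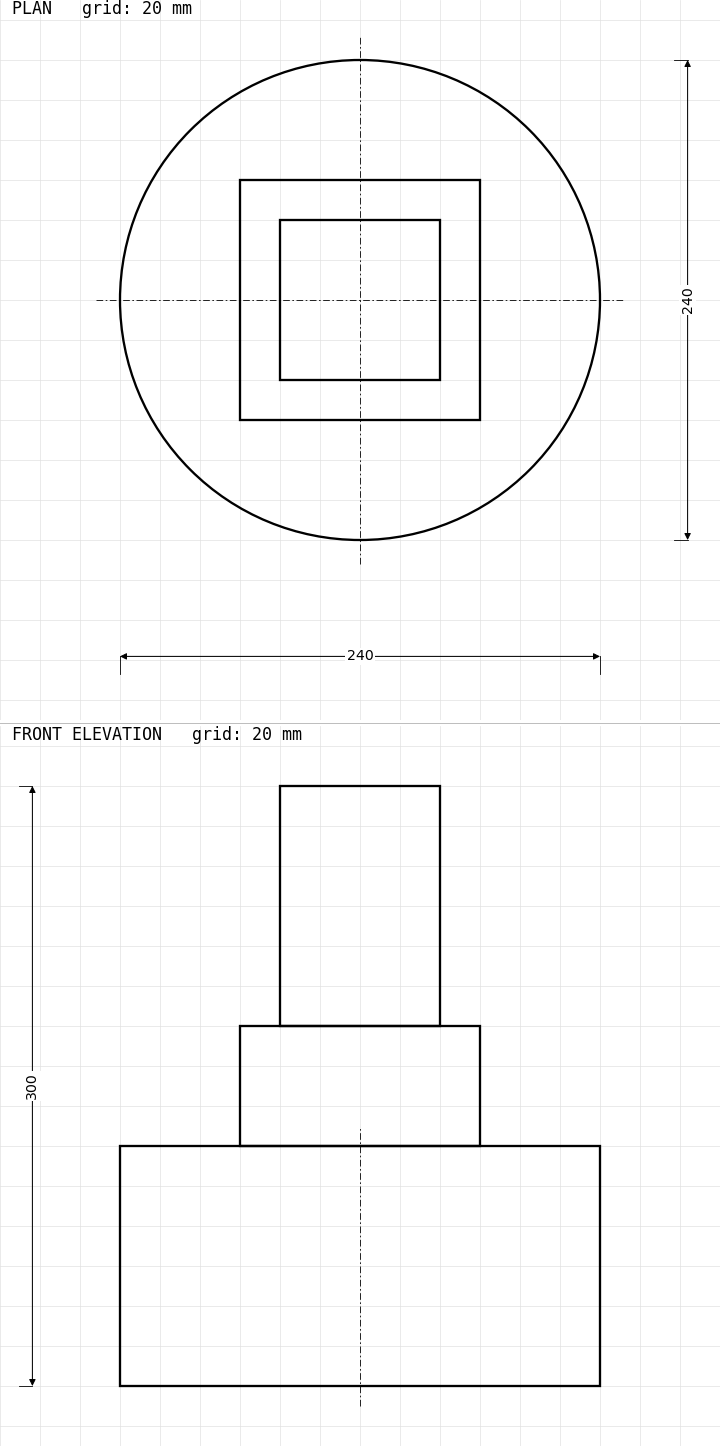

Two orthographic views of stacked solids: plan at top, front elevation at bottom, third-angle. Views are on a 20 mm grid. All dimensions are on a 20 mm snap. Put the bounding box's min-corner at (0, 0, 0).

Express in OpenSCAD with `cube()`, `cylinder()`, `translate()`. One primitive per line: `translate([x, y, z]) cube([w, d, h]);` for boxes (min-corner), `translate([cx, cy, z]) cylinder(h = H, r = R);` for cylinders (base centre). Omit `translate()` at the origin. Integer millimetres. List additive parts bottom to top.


translate([120, 120, 0]) cylinder(h = 120, r = 120);
translate([60, 60, 120]) cube([120, 120, 60]);
translate([80, 80, 180]) cube([80, 80, 120]);


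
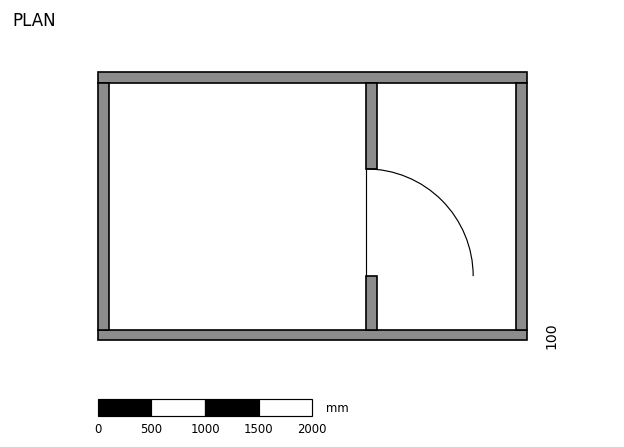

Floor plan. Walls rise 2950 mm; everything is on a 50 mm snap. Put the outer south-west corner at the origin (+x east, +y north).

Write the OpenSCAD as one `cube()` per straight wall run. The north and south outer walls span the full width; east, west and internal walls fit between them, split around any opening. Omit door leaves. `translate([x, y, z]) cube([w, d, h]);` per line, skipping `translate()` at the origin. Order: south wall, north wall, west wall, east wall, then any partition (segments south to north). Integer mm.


cube([4000, 100, 2950]);
translate([0, 2400, 0]) cube([4000, 100, 2950]);
translate([0, 100, 0]) cube([100, 2300, 2950]);
translate([3900, 100, 0]) cube([100, 2300, 2950]);
translate([2500, 100, 0]) cube([100, 500, 2950]);
translate([2500, 1600, 0]) cube([100, 800, 2950]);


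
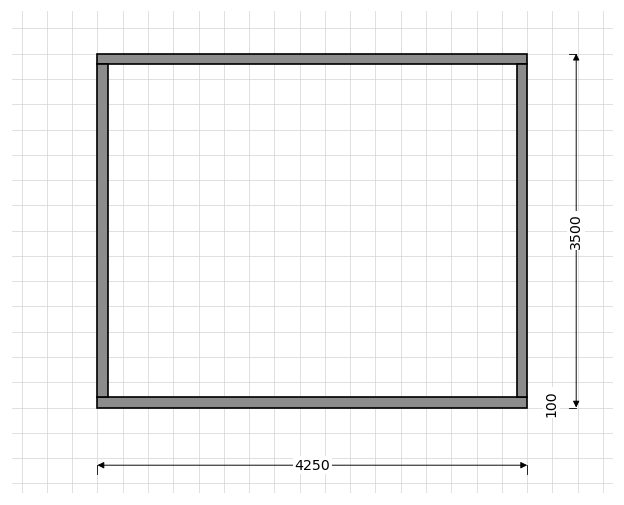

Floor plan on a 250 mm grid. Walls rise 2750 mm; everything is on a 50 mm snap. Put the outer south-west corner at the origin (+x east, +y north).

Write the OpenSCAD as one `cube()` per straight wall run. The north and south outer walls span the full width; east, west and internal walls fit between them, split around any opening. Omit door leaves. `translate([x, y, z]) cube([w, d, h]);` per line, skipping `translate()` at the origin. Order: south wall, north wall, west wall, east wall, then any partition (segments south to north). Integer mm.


cube([4250, 100, 2750]);
translate([0, 3400, 0]) cube([4250, 100, 2750]);
translate([0, 100, 0]) cube([100, 3300, 2750]);
translate([4150, 100, 0]) cube([100, 3300, 2750]);


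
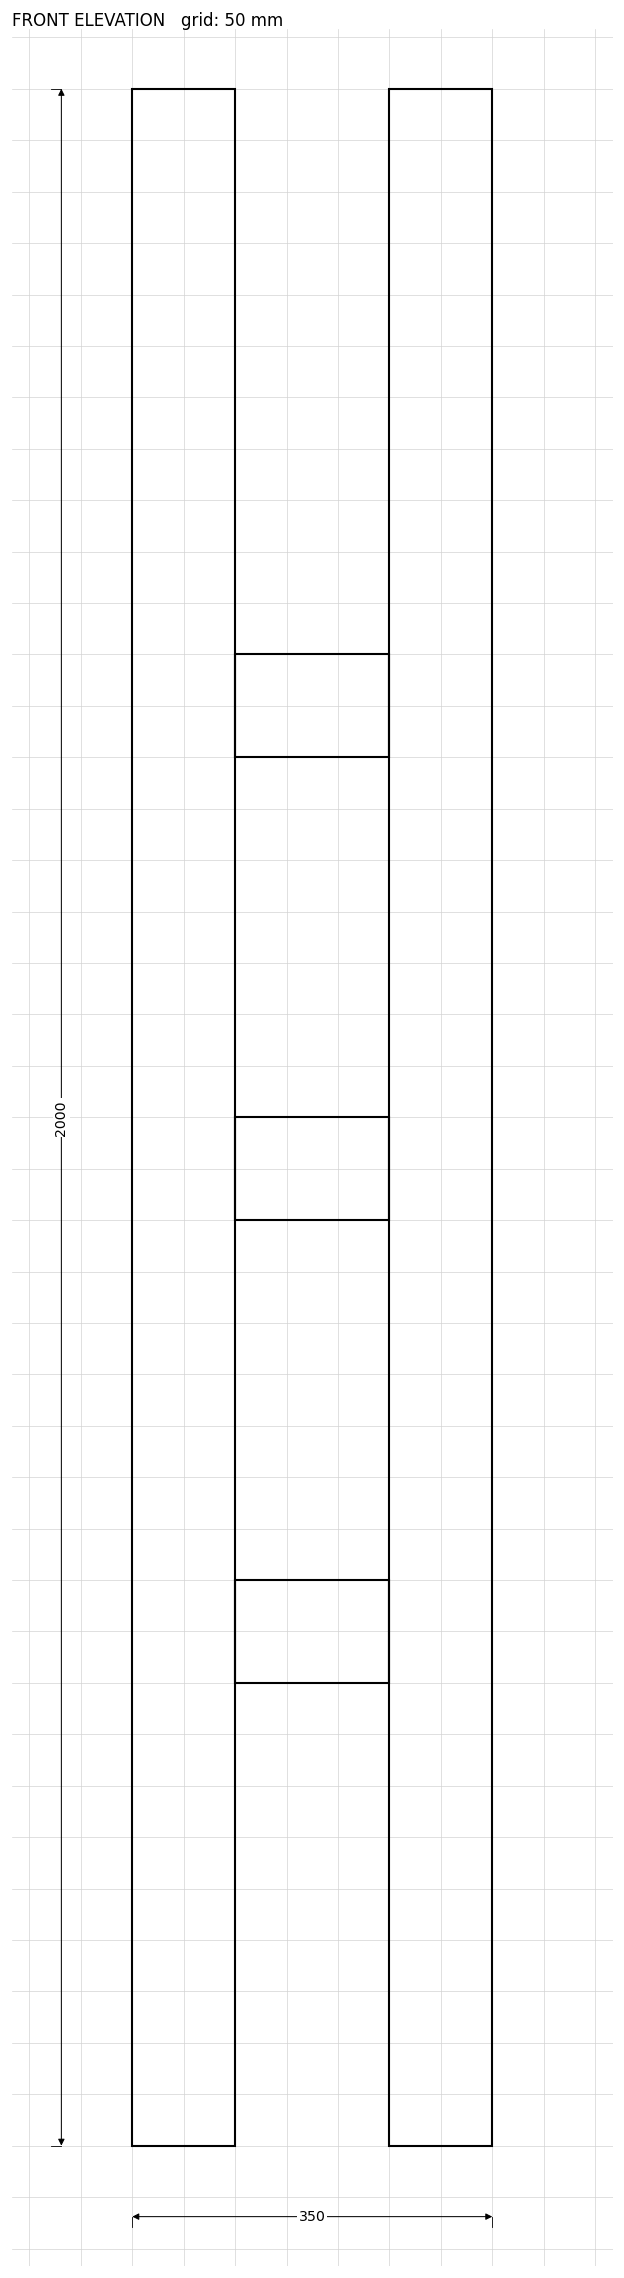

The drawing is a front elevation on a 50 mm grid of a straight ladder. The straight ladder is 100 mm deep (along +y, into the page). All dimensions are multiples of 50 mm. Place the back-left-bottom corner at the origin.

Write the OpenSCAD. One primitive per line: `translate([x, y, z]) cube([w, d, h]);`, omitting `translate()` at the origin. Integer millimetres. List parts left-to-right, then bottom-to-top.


cube([100, 100, 2000]);
translate([100, 0, 450]) cube([150, 100, 100]);
translate([100, 0, 900]) cube([150, 100, 100]);
translate([100, 0, 1350]) cube([150, 100, 100]);
translate([250, 0, 0]) cube([100, 100, 2000]);
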